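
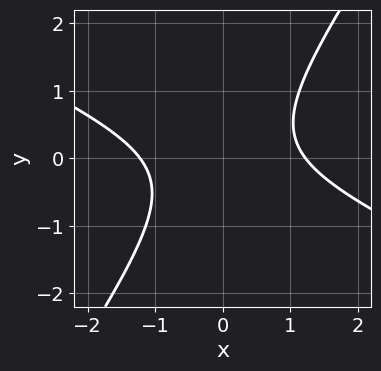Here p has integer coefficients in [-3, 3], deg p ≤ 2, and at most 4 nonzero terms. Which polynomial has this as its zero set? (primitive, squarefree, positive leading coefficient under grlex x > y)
2*x^2 + 3*x*y - 3*y^2 - 3

deg p = 2. A generic line meets the curve in up to 2 points.
Checking where it meets the axes: no y-intercept at any integer in the box.
These observations pin down the coefficients.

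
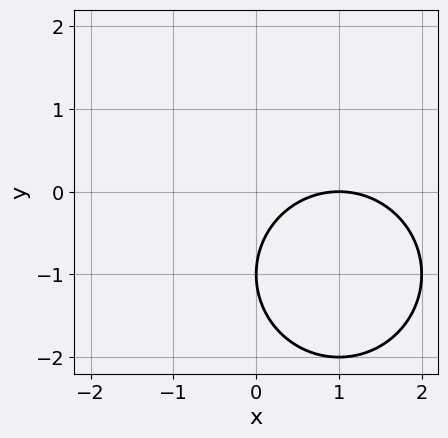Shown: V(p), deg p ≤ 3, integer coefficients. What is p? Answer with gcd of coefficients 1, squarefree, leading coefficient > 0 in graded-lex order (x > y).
x^2 + y^2 - 2*x + 2*y + 1

(a) deg p = 2.
(b) From the axis intercepts and sections: one x-axis crossing is at x = 1; one y-axis crossing is at y = -1.
(c) Matching integer coefficients to the picture gives p.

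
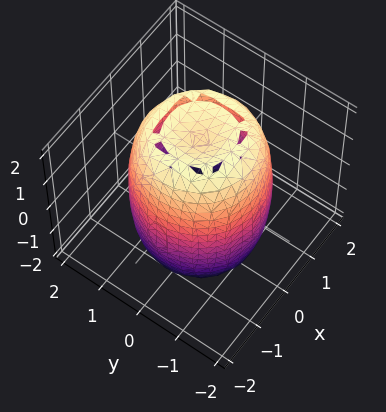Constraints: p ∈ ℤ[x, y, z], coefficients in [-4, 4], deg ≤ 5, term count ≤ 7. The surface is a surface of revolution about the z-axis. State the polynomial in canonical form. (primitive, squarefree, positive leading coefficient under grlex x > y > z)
2*x^4 + 4*x^2*y^2 + 2*y^4 - 3*x^2 - 3*y^2 + z^2 - 3

1. Degree: a generic line meets the surface in up to 4 points, so deg p = 4.
2. Symmetries: rotational symmetry about the z-axis ⇒ p depends on x, y only through x² + y².
3. From the visible intercepts: a circular section at z = 2 has radius between 0 and 1.
4. Matching integer coefficients to the picture gives p.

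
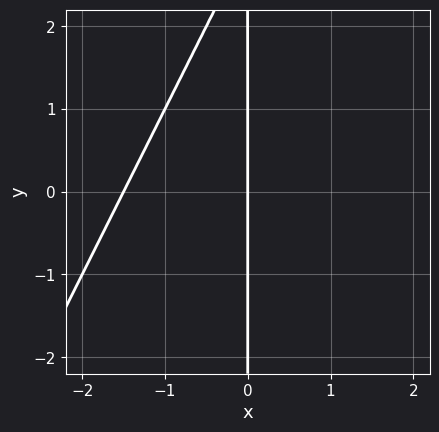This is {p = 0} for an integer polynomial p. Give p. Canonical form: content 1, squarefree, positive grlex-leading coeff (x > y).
2*x^2 - x*y + 3*x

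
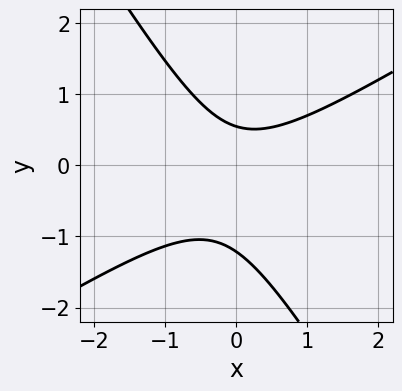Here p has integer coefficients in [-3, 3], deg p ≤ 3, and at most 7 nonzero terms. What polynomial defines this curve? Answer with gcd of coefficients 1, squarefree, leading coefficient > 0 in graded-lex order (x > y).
3*x^2 - 3*x*y - 3*y^2 - 2*y + 2

1. Degree: no degree-1 curve has this shape, so deg p = 2.
2. Observable constraints: no x-intercept at any integer in the box.
3. Assembling these constraints gives the stated polynomial.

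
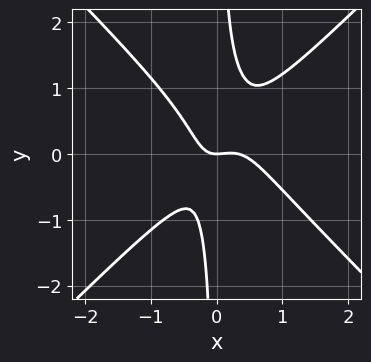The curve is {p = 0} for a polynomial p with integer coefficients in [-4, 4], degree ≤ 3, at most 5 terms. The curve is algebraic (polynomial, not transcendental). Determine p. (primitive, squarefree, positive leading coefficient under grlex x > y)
3*x^3 - 3*x*y^2 - x^2 + x*y + y

deg p = 3. The shape is more complex than any degree-2 curve.
From the visible intercepts: one y-axis crossing is at y = 0; it meets the x-axis at x = 0 (among the integer gridlines).
Together with the visible shape, these determine p as stated.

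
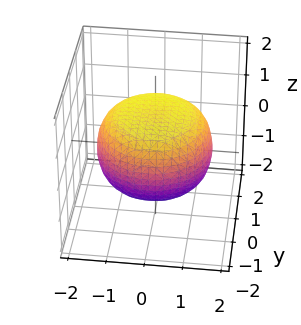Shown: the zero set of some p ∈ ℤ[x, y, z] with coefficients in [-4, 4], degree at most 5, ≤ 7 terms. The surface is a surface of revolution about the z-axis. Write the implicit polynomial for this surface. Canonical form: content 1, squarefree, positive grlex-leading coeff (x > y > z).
First, deg p = 4. The shape is more complex than any degree-3 surface.
Then, symmetry: every cross-section ⟂ z is a circle, so x, y appear only via x² + y².
Then, checking where it meets the axes: a circular section at z = 1 has radius exactly 1; among the integer gridlines, it crosses the z-axis at z ∈ {-1, 1}.
Finally, together with the visible shape, these determine p as stated.

x^4 + 2*x^2*y^2 + y^4 - x^2 - y^2 + 3*z^2 - 3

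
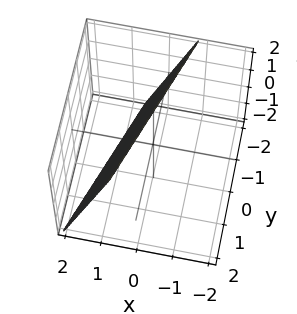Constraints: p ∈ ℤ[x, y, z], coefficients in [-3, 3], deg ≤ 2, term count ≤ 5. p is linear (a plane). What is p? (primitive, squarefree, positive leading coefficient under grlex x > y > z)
3*x - y + z - 2

1. deg p = 1. The surface is flat (a plane).
2. Against the integer gridlines: one z-axis crossing is at z = 2; it meets the y-axis at y = -2 (among the integer gridlines).
3. Matching integer coefficients to the picture gives p.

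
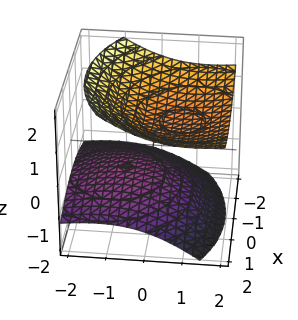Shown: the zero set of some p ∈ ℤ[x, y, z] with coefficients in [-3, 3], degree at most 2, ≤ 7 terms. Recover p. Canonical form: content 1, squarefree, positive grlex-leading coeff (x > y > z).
There are 2 components. Treating them together as one polynomial.
The degree is 2 — the shape is more complex than any degree-1 surface.
Checking where it meets the axes: it misses every integer gridline on the y-axis; it misses every integer gridline on the x-axis.
Matching integer coefficients to the picture gives p.

x^2 + y^2 - 2*y*z - 3*z^2 + 2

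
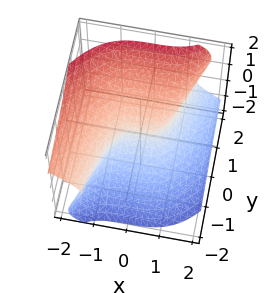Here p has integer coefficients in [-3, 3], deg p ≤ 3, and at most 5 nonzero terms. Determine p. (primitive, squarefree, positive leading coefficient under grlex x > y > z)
x^3 - 2*y*z^2 + 2*z^3 - y

1. Degree: a generic line meets the surface in up to 3 points, so deg p = 3.
2. From the visible intercepts: one x-axis crossing is at x = 0; it meets the y-axis at y = 0 (among the integer gridlines); it meets the z-axis at z = 0 (among the integer gridlines).
3. The integer polynomial consistent with all of this is the stated p.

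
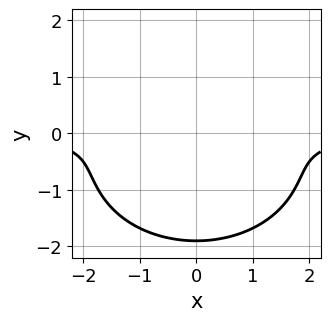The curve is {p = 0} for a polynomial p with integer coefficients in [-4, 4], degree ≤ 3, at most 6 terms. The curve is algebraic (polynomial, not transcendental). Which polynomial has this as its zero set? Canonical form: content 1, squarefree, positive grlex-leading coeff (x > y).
deg p = 3.
Symmetries: the x ↦ −x reflection is a symmetry, so x appears only in even powers.
Checking where it meets the axes: the curve avoids every integer x-axis point in the box.
Assembling these constraints gives the stated polynomial.

x^2*y + 2*y^3 + 3*y^2 - y + 1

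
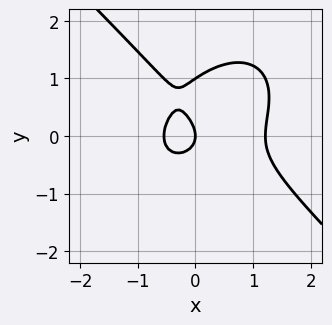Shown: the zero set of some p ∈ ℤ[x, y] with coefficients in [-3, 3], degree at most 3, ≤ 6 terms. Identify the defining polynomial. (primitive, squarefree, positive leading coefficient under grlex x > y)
3*x^3 + 3*y^3 - 2*x^2 - 3*y^2 - 2*x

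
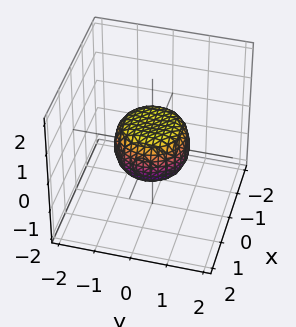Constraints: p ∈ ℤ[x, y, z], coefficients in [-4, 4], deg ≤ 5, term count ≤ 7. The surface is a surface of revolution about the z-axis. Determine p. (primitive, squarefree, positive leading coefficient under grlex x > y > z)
(a) deg p = 4. A generic line meets the surface in up to 4 points.
(b) By symmetry, the surface is invariant under rotation about z: p = q(x² + y², z).
(c) Checking where it meets the axes: the y-axis gridline crossings are at y ∈ {-1, 1}; a circular section at z = 0 has radius exactly 1; the x-axis gridline crossings are at x ∈ {-1, 1}.
(d) Solving for integer coefficients yields p as stated.

2*x^4 + 4*x^2*y^2 + 2*y^4 - x^2 - y^2 + 2*z^2 - 1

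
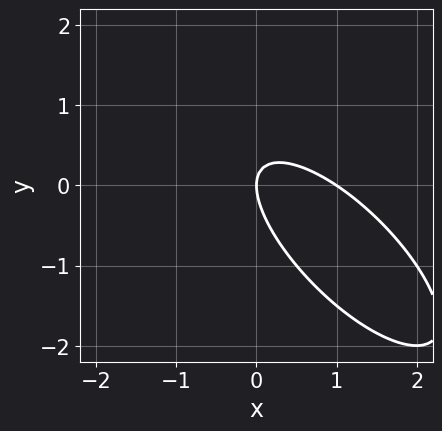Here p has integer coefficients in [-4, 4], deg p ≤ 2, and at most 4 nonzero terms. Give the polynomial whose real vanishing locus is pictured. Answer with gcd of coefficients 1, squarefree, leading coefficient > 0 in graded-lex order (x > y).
deg p = 2. A generic line meets the curve in up to 2 points.
Checking where it meets the axes: it meets the y-axis at y = 0 (among the integer gridlines); the x-axis gridline crossings are at x ∈ {0, 1}.
Together with the visible shape, these determine p as stated.

2*x^2 + 3*x*y + 2*y^2 - 2*x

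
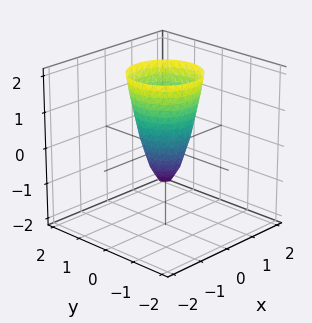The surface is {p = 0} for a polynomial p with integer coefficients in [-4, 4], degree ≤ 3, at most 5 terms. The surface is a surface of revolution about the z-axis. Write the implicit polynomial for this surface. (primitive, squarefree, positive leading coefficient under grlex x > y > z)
Degree: no degree-1 surface has this shape, so deg p = 2.
By symmetry, the z-axis is an axis of rotation, so x and y enter only as x² + y².
Reading off the gridlines: a circular section at z = 2 has radius exactly 1; one z-axis crossing is at z = -1.
Fitting integer coefficients to these (and the overall shape) gives p.

3*x^2 + 3*y^2 - z - 1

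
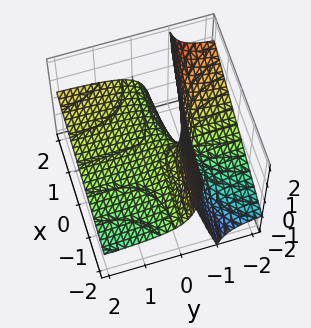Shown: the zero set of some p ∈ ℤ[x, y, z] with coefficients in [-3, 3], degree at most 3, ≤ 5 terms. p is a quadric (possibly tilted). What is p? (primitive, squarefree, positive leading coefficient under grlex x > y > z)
(a) deg p = 2. The shape is more complex than any degree-1 surface.
(b) Reading off the gridlines: one z-axis crossing is at z = 0; the visible x-axis segment lies entirely on the surface.
(c) Putting this together gives p. Check: (0, -1, 0) on the y-axis lies on the surface, and p(0, -1, 0) = 0. ✓

x*y - 3*y*z - 2*z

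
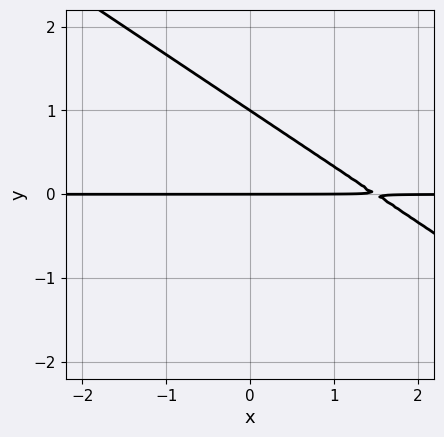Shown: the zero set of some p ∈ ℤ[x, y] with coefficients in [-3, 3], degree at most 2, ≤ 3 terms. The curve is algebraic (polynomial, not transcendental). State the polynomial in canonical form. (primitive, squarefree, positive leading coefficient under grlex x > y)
First, degree: no degree-1 curve has this shape, so deg p = 2.
Next, reading off the gridlines: among the integer gridlines, it crosses the y-axis at y ∈ {0, 1}; every point of the x-axis in the box is on the curve.
Finally, the integer polynomial consistent with all of this is the stated p.

2*x*y + 3*y^2 - 3*y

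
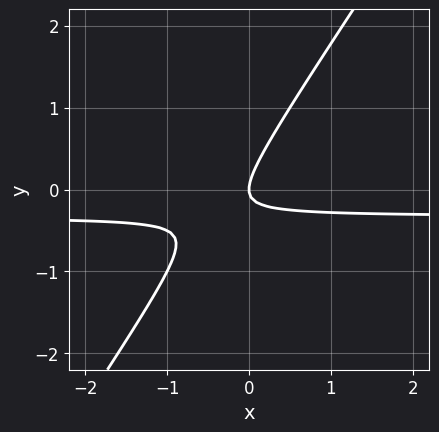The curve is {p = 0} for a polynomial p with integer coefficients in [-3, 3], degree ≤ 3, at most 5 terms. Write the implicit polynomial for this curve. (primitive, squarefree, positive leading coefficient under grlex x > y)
1. Degree: a generic line meets the curve in up to 2 points, so deg p = 2.
2. Observable constraints: it crosses the x-axis at the gridline x = 0; one y-axis crossing is at y = 0.
3. The integer polynomial consistent with all of this is the stated p.

3*x*y - 2*y^2 + x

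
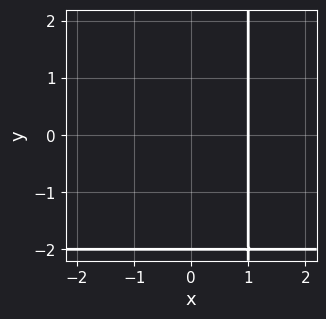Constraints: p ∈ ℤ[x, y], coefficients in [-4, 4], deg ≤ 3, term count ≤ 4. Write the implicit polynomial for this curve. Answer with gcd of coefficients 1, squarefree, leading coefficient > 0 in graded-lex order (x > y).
1. The degree is 2 — a generic line meets the curve in up to 2 points.
2. Against the integer gridlines: one y-axis crossing is at y = -2; it crosses the x-axis at the gridline x = 1.
3. Together with the visible shape, these determine p as stated.

x*y + 2*x - y - 2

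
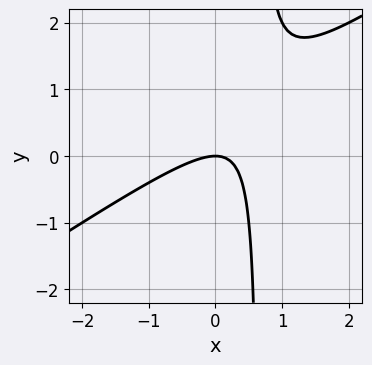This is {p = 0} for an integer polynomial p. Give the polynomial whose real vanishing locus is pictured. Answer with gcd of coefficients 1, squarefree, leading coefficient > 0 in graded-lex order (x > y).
First, the degree is 2 — the shape is more complex than any degree-1 curve.
Then, reading off the gridlines: it crosses the x-axis at the gridline x = 0; one y-axis crossing is at y = 0.
Finally, putting this together gives p.

2*x^2 - 3*x*y + 2*y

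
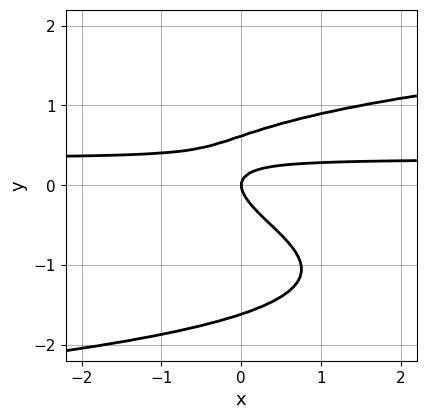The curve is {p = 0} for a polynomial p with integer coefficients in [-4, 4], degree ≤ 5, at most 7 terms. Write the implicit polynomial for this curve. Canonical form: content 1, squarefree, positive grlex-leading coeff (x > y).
3*y^4 + 3*y^3 - 3*x*y - 3*y^2 + x

Degree: no degree-3 curve has this shape, so deg p = 4.
Checking where it meets the axes: it meets the x-axis at x = 0 (among the integer gridlines); it meets the y-axis at y = 0 (among the integer gridlines).
Together with the visible shape, these determine p as stated.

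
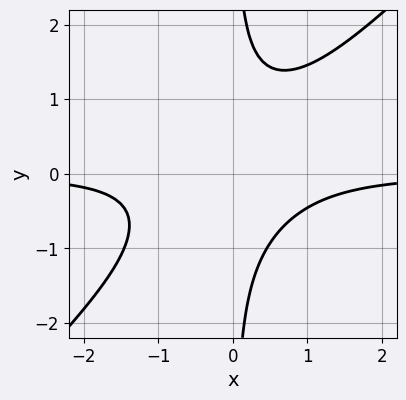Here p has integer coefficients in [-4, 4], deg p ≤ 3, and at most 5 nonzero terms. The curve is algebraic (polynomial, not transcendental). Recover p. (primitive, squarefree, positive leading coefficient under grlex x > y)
3*x^2*y - 3*x*y^2 + 2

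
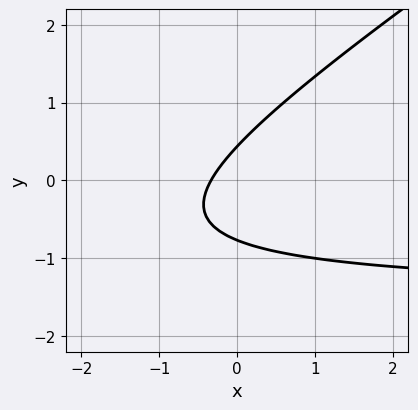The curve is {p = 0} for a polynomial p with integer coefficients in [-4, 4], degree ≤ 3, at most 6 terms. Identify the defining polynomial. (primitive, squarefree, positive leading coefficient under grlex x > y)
2*x*y - 3*y^2 + 3*x - y + 1

First, the degree is 2 — no degree-1 curve has this shape.
Finally, the integer polynomial consistent with all of this is the stated p.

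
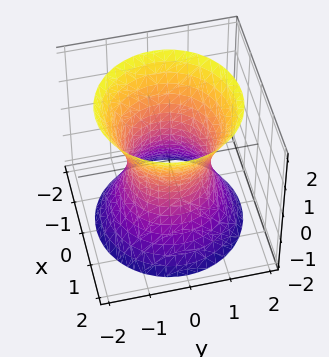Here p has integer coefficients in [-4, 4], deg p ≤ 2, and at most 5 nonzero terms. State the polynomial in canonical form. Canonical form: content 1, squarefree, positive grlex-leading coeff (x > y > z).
1. Degree: one connected sheet with a waist; a quadric, so deg p = 2.
2. Symmetries: the z ↦ −z reflection is a symmetry, so z appears only in even powers; the z-axis is an axis of rotation, so x and y enter only as x² + y².
3. From the visible intercepts: it misses every integer gridline on the z-axis; the y-axis gridline crossings are at y ∈ {-1, 1}; among the integer gridlines, it crosses the x-axis at x ∈ {-1, 1}; a circular section at z = 1 has radius between 1 and 2.
4. Together with the visible shape, these determine p as stated.

2*x^2 + 2*y^2 - z^2 - 2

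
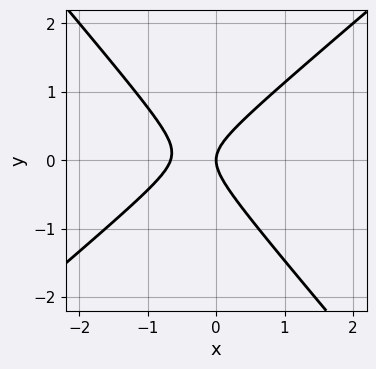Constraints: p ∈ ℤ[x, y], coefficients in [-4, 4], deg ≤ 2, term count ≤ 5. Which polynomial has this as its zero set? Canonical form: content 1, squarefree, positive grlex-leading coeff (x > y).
deg p = 2. A generic line meets the curve in up to 2 points.
Observable constraints: it meets the y-axis at y = 0 (among the integer gridlines); it crosses the x-axis at the gridline x = 0.
These observations pin down the coefficients.

3*x^2 - x*y - 3*y^2 + 2*x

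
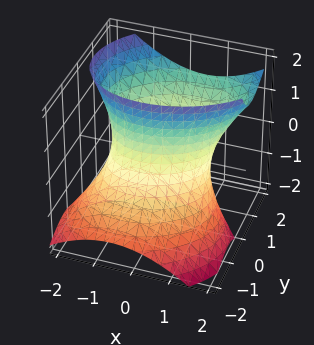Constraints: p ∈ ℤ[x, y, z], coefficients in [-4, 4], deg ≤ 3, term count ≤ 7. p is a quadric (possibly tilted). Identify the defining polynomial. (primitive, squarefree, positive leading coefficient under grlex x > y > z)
2*x^2 - x*y + 3*y^2 - 3*y*z - z^2 - 3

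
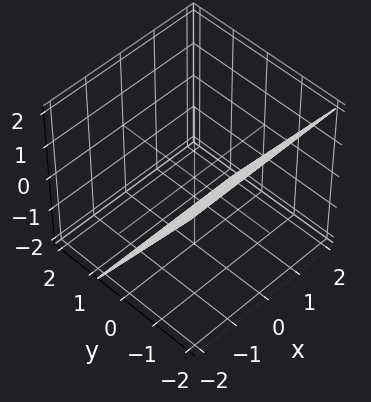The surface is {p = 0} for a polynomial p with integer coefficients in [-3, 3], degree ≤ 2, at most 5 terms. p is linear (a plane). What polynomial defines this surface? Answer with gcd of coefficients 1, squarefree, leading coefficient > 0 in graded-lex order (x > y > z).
(a) deg p = 1.
(b) Checking where it meets the axes: it meets the z-axis at z = -1 (among the integer gridlines); the surface avoids every integer x-axis point in the box.
(c) Together with the visible shape, these determine p as stated.

3*y + 2*z + 2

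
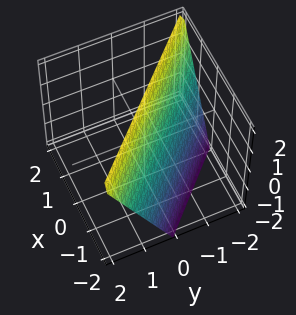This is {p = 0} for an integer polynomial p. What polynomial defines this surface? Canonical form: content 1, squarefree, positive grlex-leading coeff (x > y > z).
First, deg p = 1.
Next, observable constraints: one x-axis crossing is at x = -1; it crosses the y-axis at the gridline y = -1; it crosses the z-axis at the gridline z = 2.
Finally, assembling these constraints gives the stated polynomial.

2*x + 2*y - z + 2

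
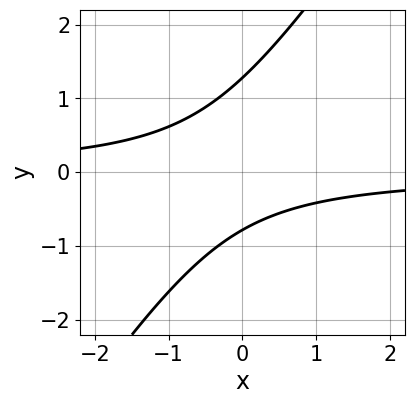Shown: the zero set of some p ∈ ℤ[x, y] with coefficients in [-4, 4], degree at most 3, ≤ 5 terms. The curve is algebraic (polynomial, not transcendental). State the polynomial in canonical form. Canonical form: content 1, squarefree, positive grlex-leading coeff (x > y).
deg p = 2. The shape is more complex than any degree-1 curve.
Observable constraints: no x-intercept at any integer in the box.
The integer polynomial consistent with all of this is the stated p.

3*x*y - 2*y^2 + y + 2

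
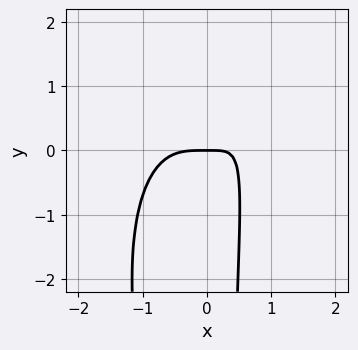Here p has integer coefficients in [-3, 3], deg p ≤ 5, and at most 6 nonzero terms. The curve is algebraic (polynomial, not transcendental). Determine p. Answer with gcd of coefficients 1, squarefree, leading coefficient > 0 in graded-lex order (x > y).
First, deg p = 4. The shape is more complex than any degree-3 curve.
Next, reading off the gridlines: it crosses the x-axis at the gridline x = 0; one y-axis crossing is at y = 0.
Finally, together with the visible shape, these determine p as stated.

3*x^4 + x^2*y^2 - 3*x*y + 2*y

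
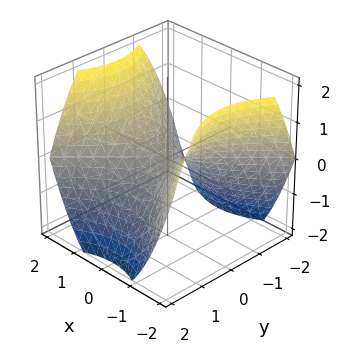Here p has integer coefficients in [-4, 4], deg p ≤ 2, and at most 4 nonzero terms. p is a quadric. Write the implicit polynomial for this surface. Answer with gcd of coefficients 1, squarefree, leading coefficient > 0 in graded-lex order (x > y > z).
2*x^2 - 2*y^2 - 3*z

1. The degree is 2 — a hyperbolic paraboloid; a quadric.
2. Symmetries: mirror symmetry x ↦ −x ⇒ only even powers of x; it's symmetric under y → −y, forcing even powers of y.
3. Against the integer gridlines: it meets the x-axis at x = 0 (among the integer gridlines); it crosses the y-axis at the gridline y = 0; it crosses the z-axis at the gridline z = 0.
4. Together with the visible shape, these determine p as stated.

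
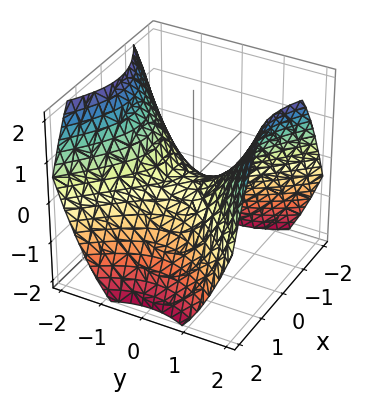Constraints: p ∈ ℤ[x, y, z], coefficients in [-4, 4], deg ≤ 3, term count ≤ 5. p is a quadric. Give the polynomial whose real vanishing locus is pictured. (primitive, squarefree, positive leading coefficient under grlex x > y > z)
1. Degree: a hyperbolic paraboloid; a quadric, so deg p = 2.
2. Symmetries: mirror symmetry x ↦ −x ⇒ only even powers of x; the y ↦ −y reflection is a symmetry, so y appears only in even powers.
3. From the visible intercepts: it crosses the x-axis at the gridline x = 0; one y-axis crossing is at y = 0.
4. Fitting integer coefficients to these (and the overall shape) gives p.

2*x^2 - 2*y^2 + 3*z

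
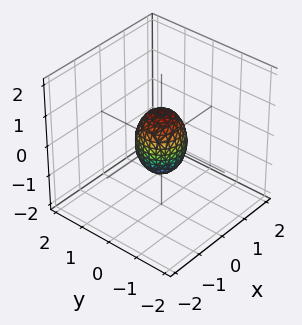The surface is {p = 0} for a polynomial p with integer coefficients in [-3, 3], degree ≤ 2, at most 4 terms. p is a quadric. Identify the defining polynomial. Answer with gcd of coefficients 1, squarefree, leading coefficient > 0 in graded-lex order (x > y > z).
1. deg p = 2. A closed, bounded, convex surface; a quadric.
2. By symmetry, the surface is invariant under rotation about z: p = q(x² + y², z); the z ↦ −z reflection is a symmetry, so z appears only in even powers.
3. Reading off the gridlines: a circular section at z = 0 has radius between 0 and 1; among the integer gridlines, it crosses the z-axis at z ∈ {-1, 1}.
4. Together with the visible shape, these determine p as stated.

2*x^2 + 2*y^2 + z^2 - 1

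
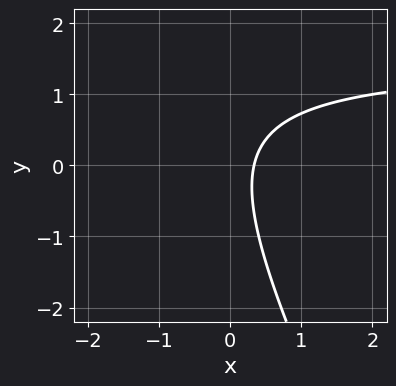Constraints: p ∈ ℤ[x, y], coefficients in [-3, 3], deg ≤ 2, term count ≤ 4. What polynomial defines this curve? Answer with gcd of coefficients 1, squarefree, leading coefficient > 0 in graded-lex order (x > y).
2*x*y + y^2 - 3*x + 1

First, deg p = 2. No degree-1 curve has this shape.
Next, from the visible intercepts: it misses every integer gridline on the y-axis.
Finally, together with the visible shape, these determine p as stated.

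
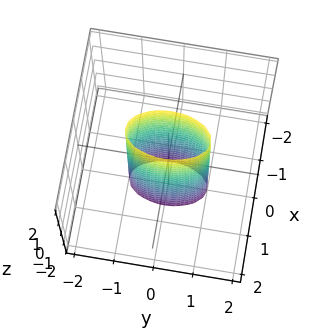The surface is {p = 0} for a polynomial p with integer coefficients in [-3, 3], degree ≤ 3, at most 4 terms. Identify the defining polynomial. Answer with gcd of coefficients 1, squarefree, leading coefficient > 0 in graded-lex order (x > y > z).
Degree: constant cross-section along one axis; a quadric, so deg p = 2.
Symmetries: the y ↦ −y reflection is a symmetry, so y appears only in even powers; it's symmetric under x → −x, forcing even powers of x; the z ↦ −z reflection is a symmetry, so z appears only in even powers.
Checking where it meets the axes: the y-axis gridline crossings are at y ∈ {-1, 1}; no z-intercept at any integer in the box.
Solving for integer coefficients yields p as stated.

3*x^2 + y^2 - 1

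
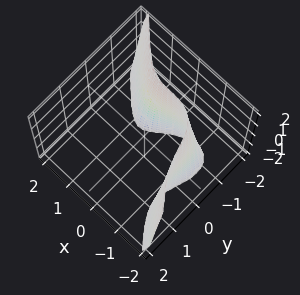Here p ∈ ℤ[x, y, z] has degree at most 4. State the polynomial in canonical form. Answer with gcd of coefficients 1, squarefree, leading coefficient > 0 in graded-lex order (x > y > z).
deg p = 3. No degree-2 surface has this shape.
Against the integer gridlines: no z-intercept at any integer in the box; one y-axis crossing is at y = -1.
Fitting integer coefficients to these (and the overall shape) gives p.

2*x^3 - x*y*z + 2*y^3 - 2*x + 2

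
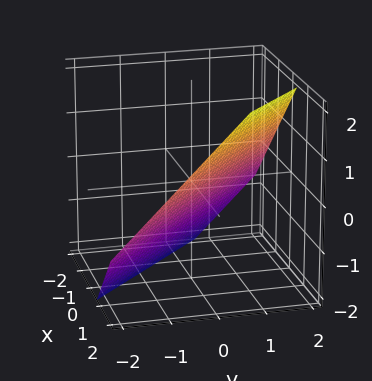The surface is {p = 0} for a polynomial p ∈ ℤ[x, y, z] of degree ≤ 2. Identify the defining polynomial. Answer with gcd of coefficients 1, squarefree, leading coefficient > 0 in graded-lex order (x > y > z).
3*x + 3*y - 3*z - 2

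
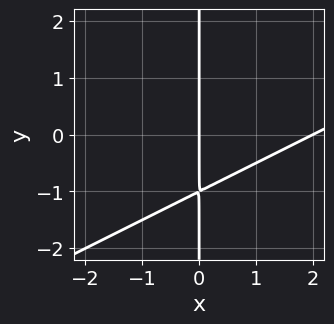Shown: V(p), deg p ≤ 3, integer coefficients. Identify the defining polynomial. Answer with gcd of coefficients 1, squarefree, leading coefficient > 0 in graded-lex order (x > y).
1. deg p = 2. A generic line meets the curve in up to 2 points.
2. Against the integer gridlines: the x-axis gridline crossings are at x ∈ {0, 2}; the visible y-axis segment lies entirely on the curve.
3. Putting this together gives p.

x^2 - 2*x*y - 2*x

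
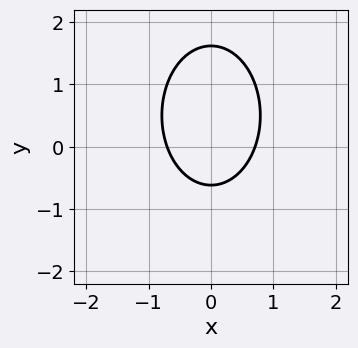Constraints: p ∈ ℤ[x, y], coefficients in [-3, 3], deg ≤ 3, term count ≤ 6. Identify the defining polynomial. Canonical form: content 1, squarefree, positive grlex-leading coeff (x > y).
2*x^2 + y^2 - y - 1

1. deg p = 2.
2. Symmetries: mirror symmetry x ↦ −x ⇒ only even powers of x.
3. Together with the visible shape, these determine p as stated.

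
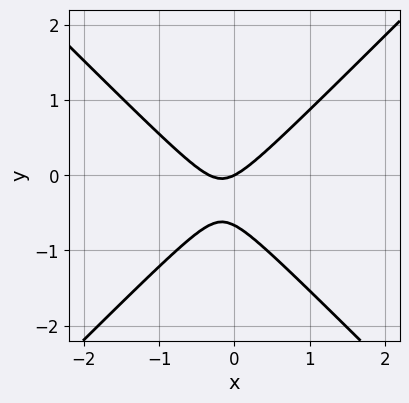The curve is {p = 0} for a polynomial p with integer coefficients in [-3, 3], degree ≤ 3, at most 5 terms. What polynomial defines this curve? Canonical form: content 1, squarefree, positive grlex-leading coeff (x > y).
(a) deg p = 2.
(b) Checking where it meets the axes: one x-axis crossing is at x = 0; it crosses the y-axis at the gridline y = 0.
(c) The integer polynomial consistent with all of this is the stated p.

3*x^2 - 3*y^2 + x - 2*y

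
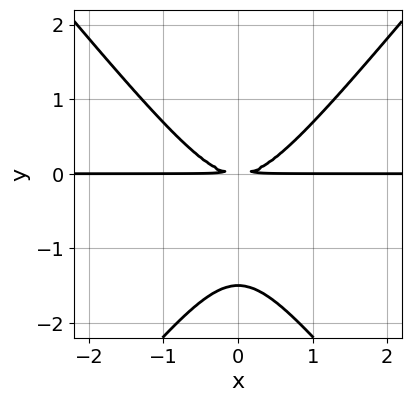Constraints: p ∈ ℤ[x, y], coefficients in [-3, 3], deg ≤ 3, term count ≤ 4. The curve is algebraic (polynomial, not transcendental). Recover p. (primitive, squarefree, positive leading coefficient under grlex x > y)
3*x^2*y - 2*y^3 - 3*y^2

1. The degree is 3 — no degree-2 curve has this shape.
2. Symmetries: mirror symmetry x ↦ −x ⇒ only even powers of x.
3. Observable constraints: every point of the x-axis in the box is on the curve.
4. Together with the visible shape, these determine p as stated.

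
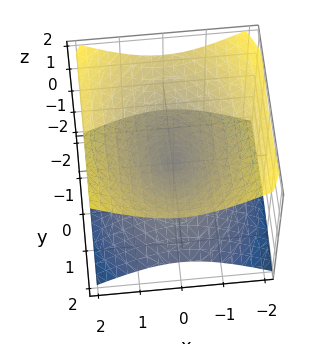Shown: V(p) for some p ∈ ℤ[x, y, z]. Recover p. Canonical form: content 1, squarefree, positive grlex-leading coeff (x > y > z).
1. Degree: two nappes meeting at a single point; a quadric, so deg p = 2.
2. Symmetries: mirror symmetry x ↦ −x ⇒ only even powers of x; mirror symmetry y ↦ −y ⇒ only even powers of y; the z ↦ −z reflection is a symmetry, so z appears only in even powers.
3. Against the integer gridlines: one z-axis crossing is at z = 0; it meets the x-axis at x = 0 (among the integer gridlines); it crosses the y-axis at the gridline y = 0.
4. Together with the visible shape, these determine p as stated.

2*x^2 + y^2 - 3*z^2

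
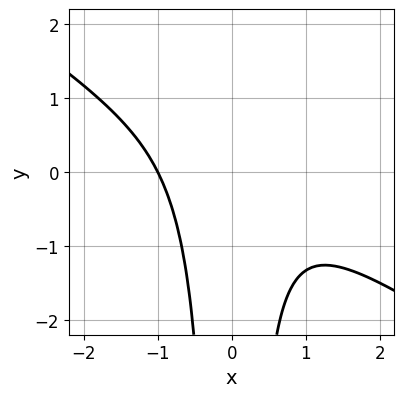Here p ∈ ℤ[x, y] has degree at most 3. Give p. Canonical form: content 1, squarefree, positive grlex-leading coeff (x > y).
1. Degree: a generic line meets the curve in up to 3 points, so deg p = 3.
2. From the visible intercepts: it meets the x-axis at x = -1 (among the integer gridlines); the curve avoids every integer y-axis point in the box.
3. Matching integer coefficients to the picture gives p.

2*x^3 + 3*x^2*y + 2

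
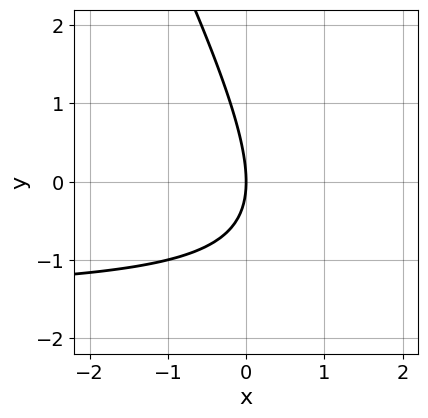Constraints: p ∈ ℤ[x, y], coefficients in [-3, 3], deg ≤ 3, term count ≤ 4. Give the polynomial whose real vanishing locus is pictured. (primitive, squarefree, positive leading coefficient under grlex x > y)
2*x*y + y^2 + 3*x

1. Degree: a generic line meets the curve in up to 2 points, so deg p = 2.
2. Checking where it meets the axes: it crosses the x-axis at the gridline x = 0; it crosses the y-axis at the gridline y = 0.
3. Matching integer coefficients to the picture gives p.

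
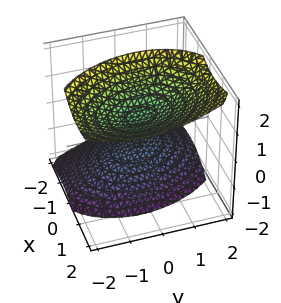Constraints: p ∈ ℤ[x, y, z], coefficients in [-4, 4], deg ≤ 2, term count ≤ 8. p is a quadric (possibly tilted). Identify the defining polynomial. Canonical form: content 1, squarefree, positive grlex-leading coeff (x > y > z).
(a) The picture has 2 separate pieces.
(b) deg p = 2.
(c) From the axis intercepts and sections: the surface avoids every integer x-axis point in the box; the z-axis gridline crossings are at z ∈ {-1, 1}; no y-intercept at any integer in the box.
(d) Assembling these constraints gives the stated polynomial.

3*x^2 + x*y - 3*x*z + 2*y^2 - 3*z^2 + 3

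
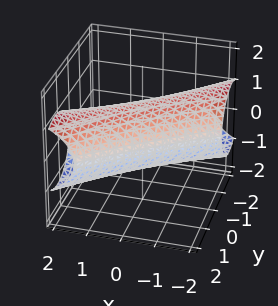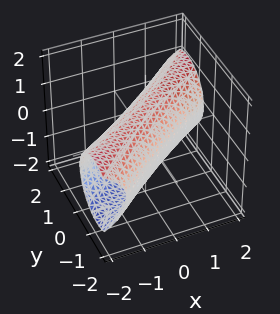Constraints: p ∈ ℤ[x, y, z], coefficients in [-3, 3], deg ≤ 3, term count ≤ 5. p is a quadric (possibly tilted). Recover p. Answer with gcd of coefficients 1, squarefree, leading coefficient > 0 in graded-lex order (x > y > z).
x^2 - 3*x*y + 2*y^2 + 2*z^2 - 2

First, the degree is 2 — the shape is more complex than any degree-1 surface.
Next, against the integer gridlines: among the integer gridlines, it crosses the z-axis at z ∈ {-1, 1}; among the integer gridlines, it crosses the y-axis at y ∈ {-1, 1}.
Finally, fitting integer coefficients to these (and the overall shape) gives p.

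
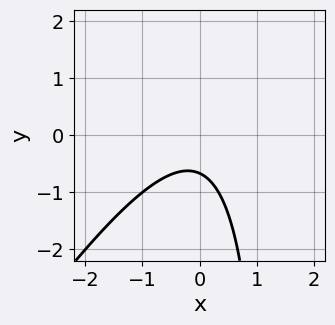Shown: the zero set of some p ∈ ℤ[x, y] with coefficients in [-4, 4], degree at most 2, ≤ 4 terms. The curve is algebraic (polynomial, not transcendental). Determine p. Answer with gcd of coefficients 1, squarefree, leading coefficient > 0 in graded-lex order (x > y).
3*x^2 - 2*x*y + 3*y + 2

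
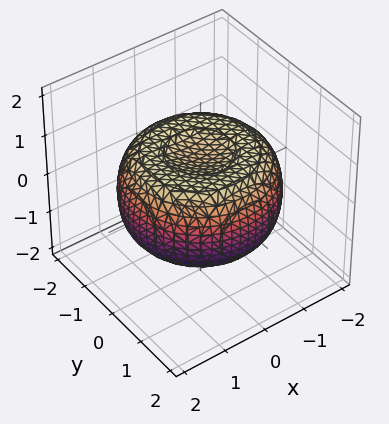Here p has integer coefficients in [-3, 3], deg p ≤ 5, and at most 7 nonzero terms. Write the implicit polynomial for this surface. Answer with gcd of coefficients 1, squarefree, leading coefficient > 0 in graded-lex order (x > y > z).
x^4 + 2*x^2*y^2 + y^4 - 2*x^2 - 2*y^2 + 3*z^2 - 2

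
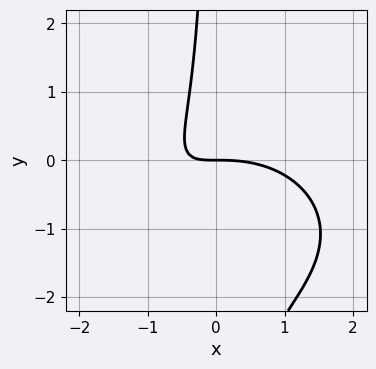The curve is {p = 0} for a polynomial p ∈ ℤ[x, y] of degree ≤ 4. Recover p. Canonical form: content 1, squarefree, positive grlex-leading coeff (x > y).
x^3 + 2*x*y^2 + 3*x*y + 2*y

1. deg p = 3. A generic line meets the curve in up to 3 points.
2. Reading off the gridlines: it meets the y-axis at y = 0 (among the integer gridlines); it meets the x-axis at x = 0 (among the integer gridlines).
3. The integer polynomial consistent with all of this is the stated p.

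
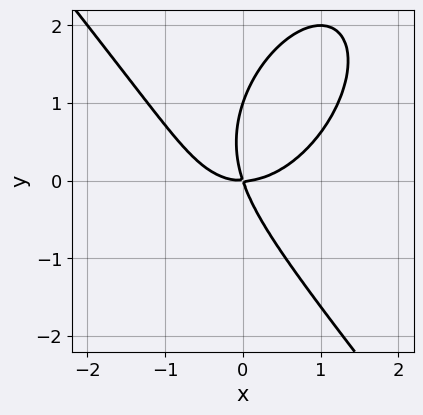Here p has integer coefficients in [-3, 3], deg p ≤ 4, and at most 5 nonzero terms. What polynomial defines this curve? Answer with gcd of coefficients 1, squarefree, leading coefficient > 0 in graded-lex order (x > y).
2*x^3 + y^3 - 3*x*y - y^2

Degree: a generic line meets the curve in up to 3 points, so deg p = 3.
Checking where it meets the axes: among the integer gridlines, it crosses the y-axis at y ∈ {0, 1}; one x-axis crossing is at x = 0.
Putting this together gives p.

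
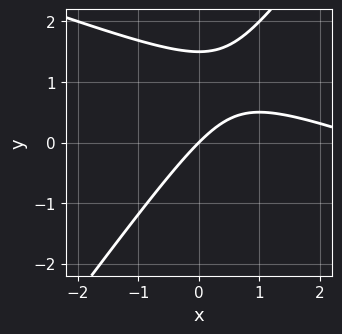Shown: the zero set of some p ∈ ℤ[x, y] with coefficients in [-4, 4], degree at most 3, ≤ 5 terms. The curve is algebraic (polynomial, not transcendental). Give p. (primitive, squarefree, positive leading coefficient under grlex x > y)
1. Degree: the shape is more complex than any degree-1 curve, so deg p = 2.
2. Checking where it meets the axes: it meets the x-axis at x = 0 (among the integer gridlines); one y-axis crossing is at y = 0.
3. Solving for integer coefficients yields p as stated.

x^2 + 2*x*y - 2*y^2 - 3*x + 3*y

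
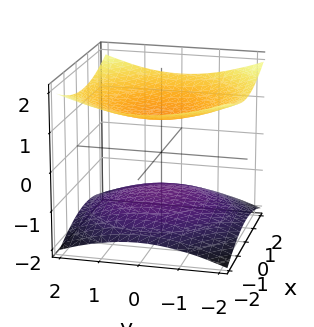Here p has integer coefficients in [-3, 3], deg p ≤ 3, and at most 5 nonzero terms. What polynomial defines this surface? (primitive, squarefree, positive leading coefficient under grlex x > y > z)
x^2 + y^2 - 3*z^2 + 3

I count 2 distinct pieces.
Degree: two sheets facing apart; a quadric, so deg p = 2.
Symmetries: mirror symmetry z ↦ −z ⇒ only even powers of z; rotational symmetry about the z-axis ⇒ p depends on x, y only through x² + y².
From the axis intercepts and sections: it misses every integer gridline on the x-axis; the z-axis gridline crossings are at z ∈ {-1, 1}; the surface avoids every integer y-axis point in the box.
Assembling these constraints gives the stated polynomial.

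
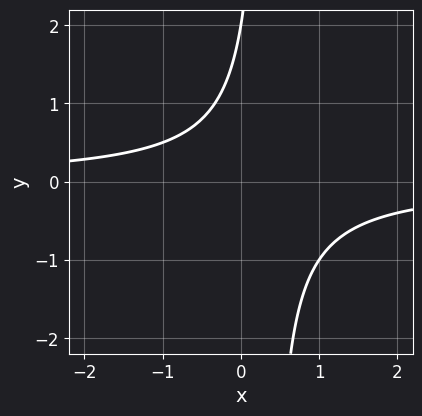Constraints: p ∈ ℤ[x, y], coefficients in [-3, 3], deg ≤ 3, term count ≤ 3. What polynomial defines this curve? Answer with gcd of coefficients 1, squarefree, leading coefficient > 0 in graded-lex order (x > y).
First, degree: a generic line meets the curve in up to 2 points, so deg p = 2.
Then, checking where it meets the axes: one y-axis crossing is at y = 2; it misses every integer gridline on the x-axis.
Finally, the integer polynomial consistent with all of this is the stated p.

3*x*y - y + 2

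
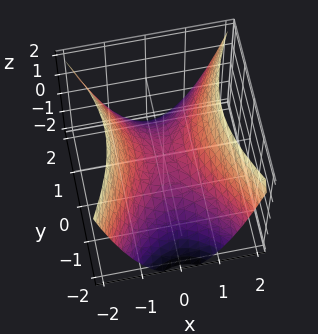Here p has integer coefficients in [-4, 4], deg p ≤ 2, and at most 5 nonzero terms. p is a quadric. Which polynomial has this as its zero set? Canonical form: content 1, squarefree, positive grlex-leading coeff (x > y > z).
(a) Degree: a hyperbolic paraboloid; a quadric, so deg p = 2.
(b) Symmetries: mirror symmetry x ↦ −x ⇒ only even powers of x; mirror symmetry y ↦ −y ⇒ only even powers of y.
(c) Against the integer gridlines: it meets the z-axis at z = 0 (among the integer gridlines); it crosses the y-axis at the gridline y = 0; one x-axis crossing is at x = 0.
(d) Matching integer coefficients to the picture gives p.

2*x^2 - y^2 - 2*z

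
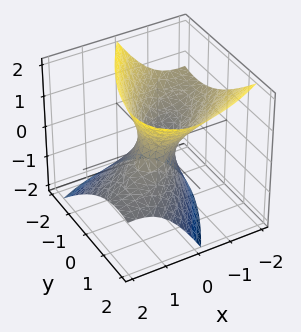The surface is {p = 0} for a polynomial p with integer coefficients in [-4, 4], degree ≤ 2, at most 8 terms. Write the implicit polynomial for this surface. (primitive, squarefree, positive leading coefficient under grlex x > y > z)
2*x^2 - 3*x*y + 3*x*z + 2*y^2 - 2*z^2 - 1

(a) The degree is 2 — no degree-1 surface has this shape.
(b) Checking where it meets the axes: no z-intercept at any integer in the box.
(c) Assembling these constraints gives the stated polynomial.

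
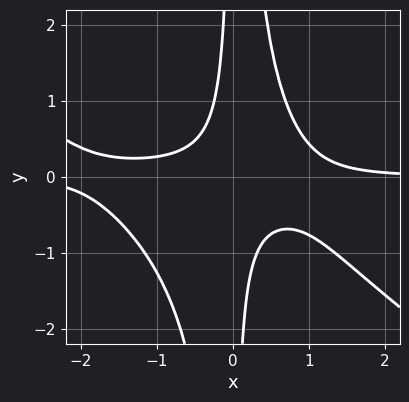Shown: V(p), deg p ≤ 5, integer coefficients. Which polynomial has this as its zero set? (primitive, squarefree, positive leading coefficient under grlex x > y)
(a) deg p = 4. No degree-3 curve has this shape.
(b) Reading off the gridlines: the curve avoids every integer x-axis point in the box; no y-intercept at any integer in the box.
(c) Matching integer coefficients to the picture gives p.

2*x^3*y + 3*x^2*y^2 + 2*x^2*y - 3*x*y - 1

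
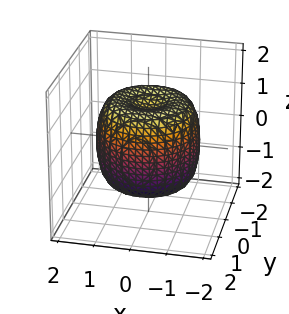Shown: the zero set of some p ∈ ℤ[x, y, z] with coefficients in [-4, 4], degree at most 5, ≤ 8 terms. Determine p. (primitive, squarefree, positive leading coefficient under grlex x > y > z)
Degree: no degree-3 surface has this shape, so deg p = 4.
By symmetry, the surface is invariant under rotation about z: p = q(x² + y², z).
Against the integer gridlines: the z-axis gridline crossings are at z ∈ {-1, 1}; a circular section at z = -1 has radius between 1 and 2.
Assembling these constraints gives the stated polynomial.

2*x^4 + 4*x^2*y^2 + 2*y^4 - 3*x^2 - 3*y^2 + 2*z^2 - 2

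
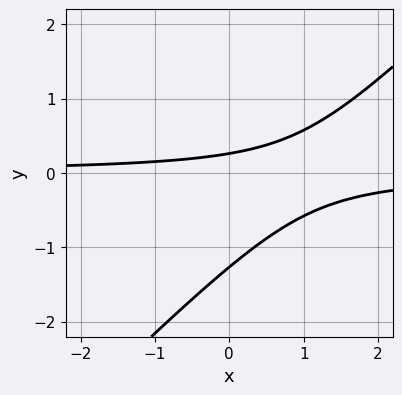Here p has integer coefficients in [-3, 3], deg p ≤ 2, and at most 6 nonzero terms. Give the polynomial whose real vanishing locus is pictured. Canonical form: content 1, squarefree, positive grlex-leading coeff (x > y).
First, deg p = 2.
Then, against the integer gridlines: no x-intercept at any integer in the box.
Finally, assembling these constraints gives the stated polynomial.

3*x*y - 3*y^2 - 3*y + 1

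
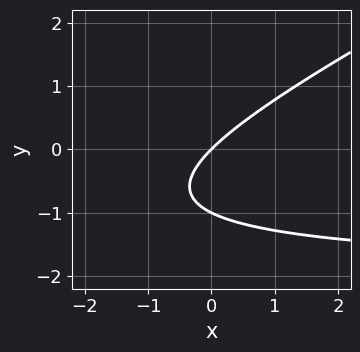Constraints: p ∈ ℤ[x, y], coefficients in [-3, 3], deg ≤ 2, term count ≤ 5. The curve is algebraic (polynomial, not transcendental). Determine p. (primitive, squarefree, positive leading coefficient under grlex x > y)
x*y - 2*y^2 + 2*x - 2*y

Degree: no degree-1 curve has this shape, so deg p = 2.
Against the integer gridlines: the y-axis gridline crossings are at y ∈ {-1, 0}; one x-axis crossing is at x = 0.
Matching integer coefficients to the picture gives p.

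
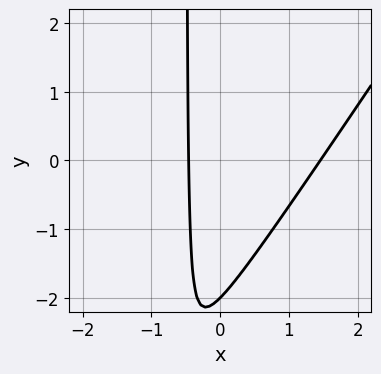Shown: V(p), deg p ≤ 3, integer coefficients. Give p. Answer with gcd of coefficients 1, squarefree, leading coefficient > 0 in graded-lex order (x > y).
Degree: the shape is more complex than any degree-1 curve, so deg p = 2.
Against the integer gridlines: it crosses the y-axis at the gridline y = -2.
These observations pin down the coefficients.

3*x^2 - 2*x*y - 3*x - y - 2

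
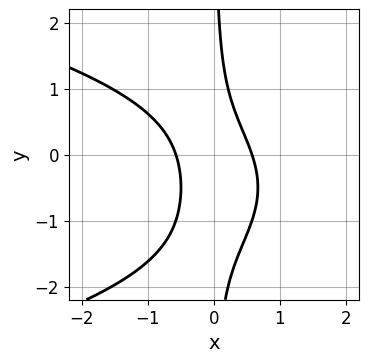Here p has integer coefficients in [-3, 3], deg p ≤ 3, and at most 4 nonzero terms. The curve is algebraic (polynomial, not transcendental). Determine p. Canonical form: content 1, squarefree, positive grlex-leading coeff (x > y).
2*x*y^2 + 3*x^2 + 2*x*y - 1

First, the degree is 3 — a generic line meets the curve in up to 3 points.
Then, observable constraints: it misses every integer gridline on the y-axis.
Finally, solving for integer coefficients yields p as stated.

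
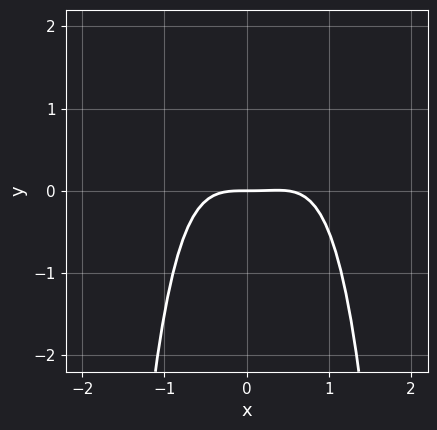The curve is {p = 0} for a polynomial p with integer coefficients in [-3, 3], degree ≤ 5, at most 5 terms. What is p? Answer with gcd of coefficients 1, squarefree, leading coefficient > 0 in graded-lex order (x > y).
(a) deg p = 4.
(b) From the visible intercepts: it crosses the x-axis at the gridline x = 0; one y-axis crossing is at y = 0.
(c) These observations pin down the coefficients.

2*x^4 - x^3 + 2*y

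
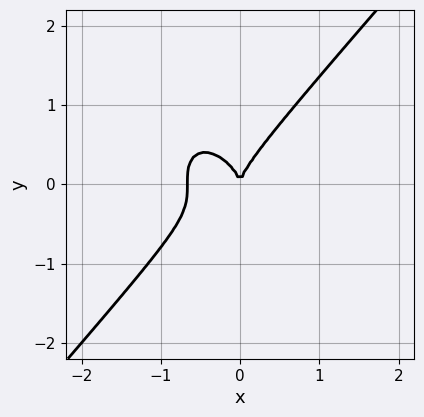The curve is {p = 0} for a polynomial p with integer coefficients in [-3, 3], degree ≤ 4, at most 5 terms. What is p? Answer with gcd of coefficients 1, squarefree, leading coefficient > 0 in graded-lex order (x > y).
3*x^3 - 2*y^3 + 2*x^2

(a) Degree: no degree-2 curve has this shape, so deg p = 3.
(b) Against the integer gridlines: one x-axis crossing is at x = 0; it crosses the y-axis at the gridline y = 0.
(c) Together with the visible shape, these determine p as stated.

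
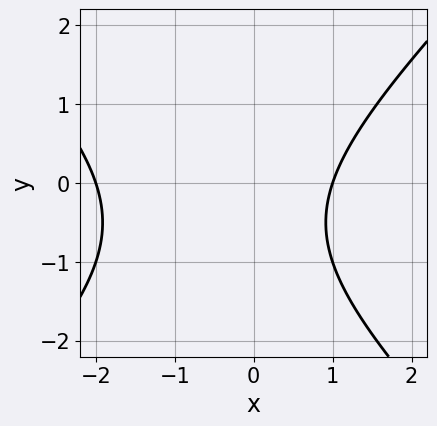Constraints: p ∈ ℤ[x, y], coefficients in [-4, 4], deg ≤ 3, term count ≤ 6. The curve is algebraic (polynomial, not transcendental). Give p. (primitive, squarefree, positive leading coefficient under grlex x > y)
(a) Degree: the shape is more complex than any degree-1 curve, so deg p = 2.
(b) Reading off the gridlines: the curve avoids every integer y-axis point in the box; the x-axis gridline crossings are at x ∈ {-2, 1}.
(c) The integer polynomial consistent with all of this is the stated p.

x^2 - y^2 + x - y - 2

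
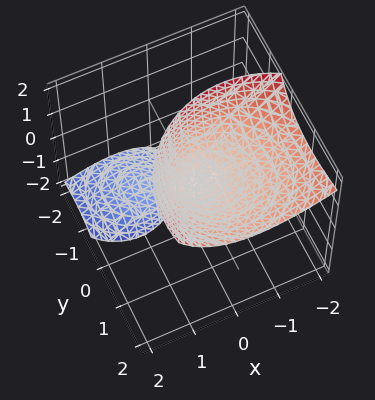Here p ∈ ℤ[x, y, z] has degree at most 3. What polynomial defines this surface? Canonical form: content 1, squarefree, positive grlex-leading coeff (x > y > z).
1. The picture has 2 separate pieces. Treating them together as one polynomial.
2. deg p = 2. The shape is more complex than any degree-1 surface.
3. From the axis intercepts and sections: one x-axis crossing is at x = 0; one z-axis crossing is at z = 0; it meets the y-axis at y = 0 (among the integer gridlines).
4. Together with the visible shape, these determine p as stated.

2*x^2 + 2*x*z + 2*y^2 - 3*y*z - 2*z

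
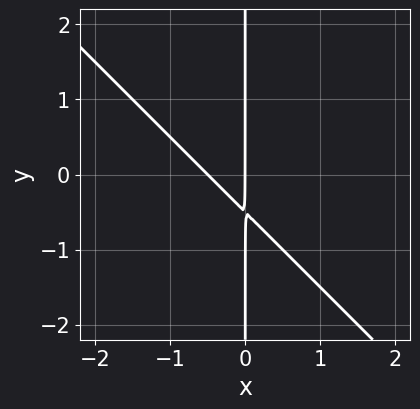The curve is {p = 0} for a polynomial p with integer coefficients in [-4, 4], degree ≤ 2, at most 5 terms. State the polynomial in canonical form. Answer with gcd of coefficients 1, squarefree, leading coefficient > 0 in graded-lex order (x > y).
2*x^2 + 2*x*y + x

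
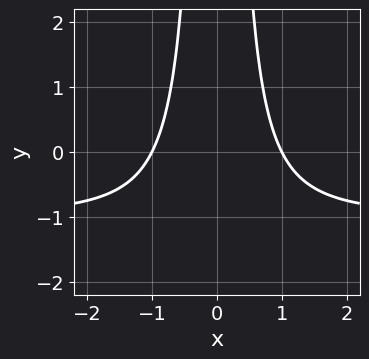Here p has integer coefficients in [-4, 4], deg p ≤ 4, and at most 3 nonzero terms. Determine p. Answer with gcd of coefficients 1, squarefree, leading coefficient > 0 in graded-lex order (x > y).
First, the degree is 3 — a generic line meets the curve in up to 3 points.
Next, symmetries: it's symmetric under x → −x, forcing even powers of x.
Then, against the integer gridlines: the x-axis gridline crossings are at x ∈ {-1, 1}; it misses every integer gridline on the y-axis.
Finally, together with the visible shape, these determine p as stated.

x^2*y + x^2 - 1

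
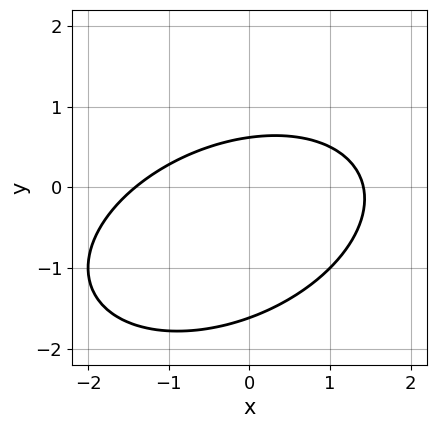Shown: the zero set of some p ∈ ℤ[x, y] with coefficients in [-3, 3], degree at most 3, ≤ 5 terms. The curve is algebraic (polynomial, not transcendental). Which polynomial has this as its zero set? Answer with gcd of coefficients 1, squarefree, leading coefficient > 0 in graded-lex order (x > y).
x^2 - x*y + 2*y^2 + 2*y - 2

(a) deg p = 2. No degree-1 curve has this shape.
(b) Matching integer coefficients to the picture gives p.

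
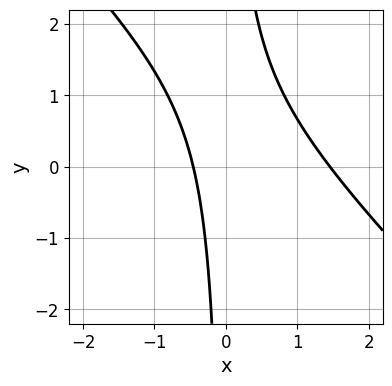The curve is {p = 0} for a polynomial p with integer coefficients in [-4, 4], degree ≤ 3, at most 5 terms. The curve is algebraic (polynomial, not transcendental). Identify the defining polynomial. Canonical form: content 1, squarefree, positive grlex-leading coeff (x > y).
3*x^2 + 3*x*y - 3*x - 2

deg p = 2. A generic line meets the curve in up to 2 points.
Checking where it meets the axes: no y-intercept at any integer in the box.
Fitting integer coefficients to these (and the overall shape) gives p.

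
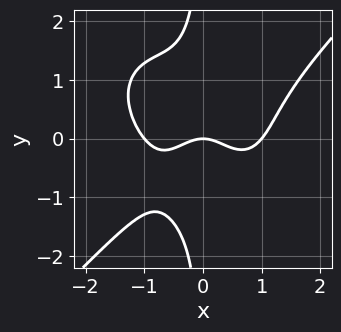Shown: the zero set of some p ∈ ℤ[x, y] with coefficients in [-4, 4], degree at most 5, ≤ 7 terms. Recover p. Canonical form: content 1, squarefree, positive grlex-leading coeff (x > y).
3*x^4 - 3*x*y^3 - 2*x^2*y - 3*x^2 - 3*y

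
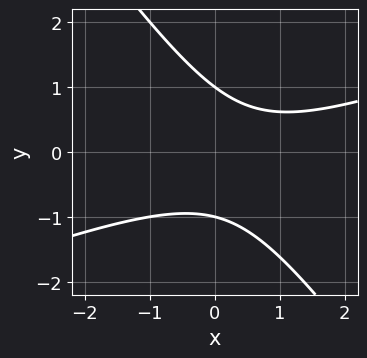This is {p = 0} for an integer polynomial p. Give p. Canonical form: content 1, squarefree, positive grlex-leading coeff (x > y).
x^2 - 2*x*y - 2*y^2 - x + 2

Degree: no degree-1 curve has this shape, so deg p = 2.
From the visible intercepts: no x-intercept at any integer in the box; among the integer gridlines, it crosses the y-axis at y ∈ {-1, 1}.
Putting this together gives p.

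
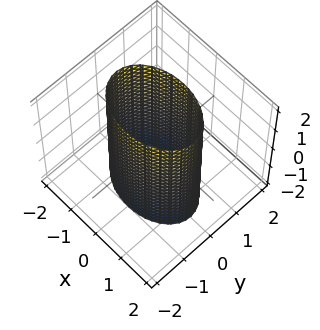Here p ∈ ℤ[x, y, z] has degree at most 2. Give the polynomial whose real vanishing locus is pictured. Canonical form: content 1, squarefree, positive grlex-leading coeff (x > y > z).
(a) Degree: constant cross-section along one axis; a quadric, so deg p = 2.
(b) Symmetries: it's symmetric under y → −y, forcing even powers of y; mirror symmetry x ↦ −x ⇒ only even powers of x; mirror symmetry z ↦ −z ⇒ only even powers of z.
(c) From the axis intercepts and sections: no z-intercept at any integer in the box; the y-axis gridline crossings are at y ∈ {-1, 1}.
(d) Matching integer coefficients to the picture gives p.

x^2 + 2*y^2 - 2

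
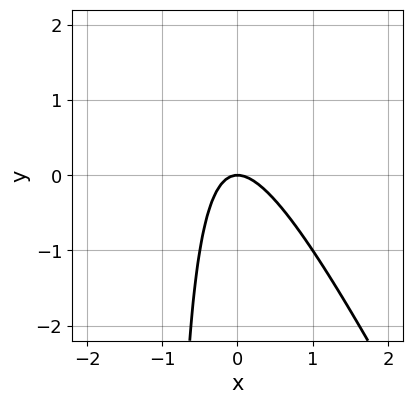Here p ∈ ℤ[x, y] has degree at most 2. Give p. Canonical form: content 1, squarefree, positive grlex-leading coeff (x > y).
1. deg p = 2. A generic line meets the curve in up to 2 points.
2. From the axis intercepts and sections: one x-axis crossing is at x = 0; it crosses the y-axis at the gridline y = 0.
3. Matching integer coefficients to the picture gives p.

2*x^2 + x*y + y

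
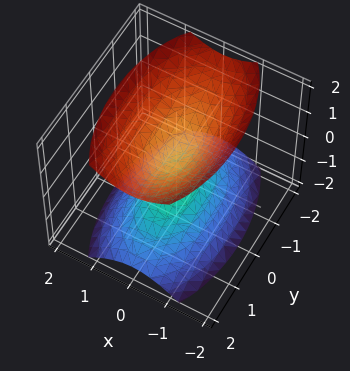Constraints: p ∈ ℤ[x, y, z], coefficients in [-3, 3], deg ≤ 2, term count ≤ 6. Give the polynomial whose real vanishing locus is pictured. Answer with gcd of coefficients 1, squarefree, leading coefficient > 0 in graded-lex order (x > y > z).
3*x^2 + y^2 - 2*z^2 + 1

First, I count 2 distinct pieces. Treating them together as one polynomial.
Then, the degree is 2 — two separate bowl-shaped sheets opening away from each other; a quadric.
Then, symmetries: it's symmetric under x → −x, forcing even powers of x; mirror symmetry y ↦ −y ⇒ only even powers of y; mirror symmetry z ↦ −z ⇒ only even powers of z.
Next, from the visible intercepts: the surface avoids every integer y-axis point in the box; it misses every integer gridline on the x-axis.
Finally, putting this together gives p.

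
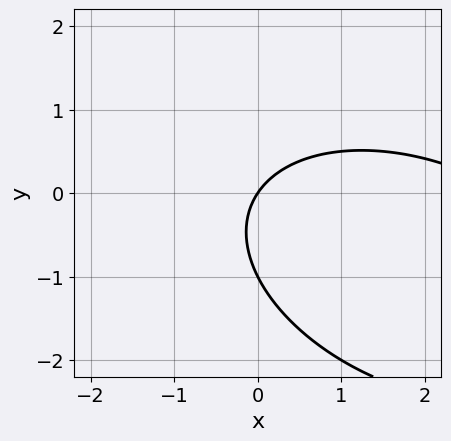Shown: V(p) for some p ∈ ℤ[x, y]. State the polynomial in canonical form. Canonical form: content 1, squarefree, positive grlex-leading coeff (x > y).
(a) The degree is 2 — no degree-1 curve has this shape.
(b) Against the integer gridlines: it meets the x-axis at x = 0 (among the integer gridlines); among the integer gridlines, it crosses the y-axis at y ∈ {-1, 0}.
(c) Matching integer coefficients to the picture gives p.

x^2 + x*y + 2*y^2 - 3*x + 2*y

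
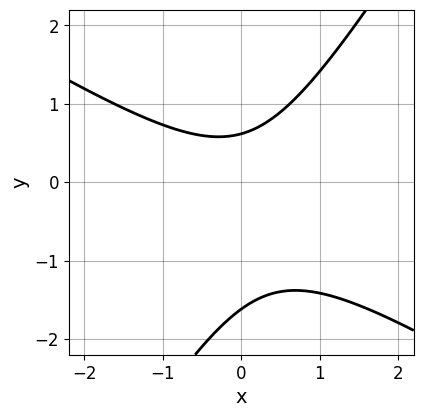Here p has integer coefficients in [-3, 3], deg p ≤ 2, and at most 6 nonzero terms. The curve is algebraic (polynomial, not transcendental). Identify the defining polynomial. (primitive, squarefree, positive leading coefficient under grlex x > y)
(a) Degree: the shape is more complex than any degree-1 curve, so deg p = 2.
(b) Against the integer gridlines: the curve avoids every integer x-axis point in the box.
(c) Together with the visible shape, these determine p as stated.

x^2 + x*y - y^2 - y + 1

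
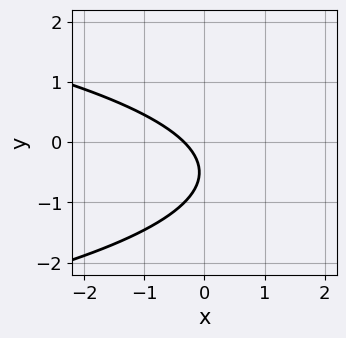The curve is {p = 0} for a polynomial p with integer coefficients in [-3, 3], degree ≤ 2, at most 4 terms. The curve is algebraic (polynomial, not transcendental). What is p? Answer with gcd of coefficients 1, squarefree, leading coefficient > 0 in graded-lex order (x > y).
1. deg p = 2. A generic line meets the curve in up to 2 points.
2. From the axis intercepts and sections: the curve avoids every integer y-axis point in the box.
3. The integer polynomial consistent with all of this is the stated p.

3*y^2 + 3*x + 3*y + 1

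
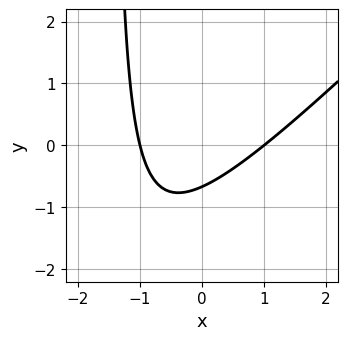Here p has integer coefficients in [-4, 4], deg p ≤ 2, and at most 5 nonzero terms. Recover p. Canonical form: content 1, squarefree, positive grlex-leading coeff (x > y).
2*x^2 - 2*x*y - 3*y - 2

1. The degree is 2 — the shape is more complex than any degree-1 curve.
2. Reading off the gridlines: among the integer gridlines, it crosses the x-axis at x ∈ {-1, 1}.
3. Together with the visible shape, these determine p as stated.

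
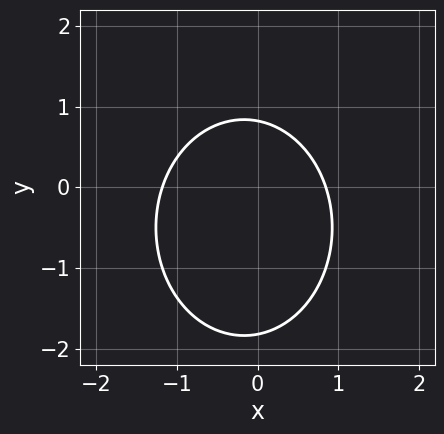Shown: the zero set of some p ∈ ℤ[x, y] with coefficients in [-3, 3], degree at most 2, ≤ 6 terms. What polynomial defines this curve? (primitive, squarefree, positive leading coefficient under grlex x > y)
Degree: the shape is more complex than any degree-1 curve, so deg p = 2.
Matching integer coefficients to the picture gives p.

3*x^2 + 2*y^2 + x + 2*y - 3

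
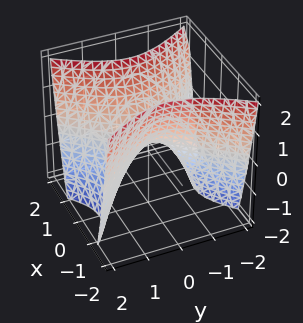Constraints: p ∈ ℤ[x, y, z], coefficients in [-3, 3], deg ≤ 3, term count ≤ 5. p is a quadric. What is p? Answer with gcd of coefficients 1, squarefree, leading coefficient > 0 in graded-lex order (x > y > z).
(a) Degree: a saddle surface; a quadric, so deg p = 2.
(b) Symmetries: the x ↦ −x reflection is a symmetry, so x appears only in even powers; it's symmetric under y → −y, forcing even powers of y.
(c) From the axis intercepts and sections: it meets the x-axis at x = 0 (among the integer gridlines); it crosses the z-axis at the gridline z = 0; it crosses the y-axis at the gridline y = 0.
(d) Putting this together gives p.

3*x^2 - 2*y^2 - 2*z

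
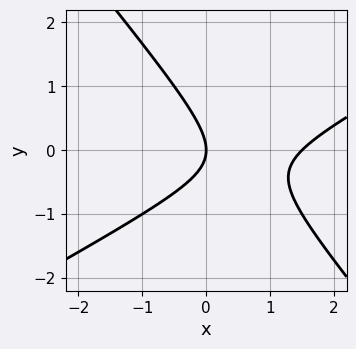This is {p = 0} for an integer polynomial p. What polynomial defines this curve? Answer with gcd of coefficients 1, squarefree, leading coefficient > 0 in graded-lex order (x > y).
(a) Degree: the shape is more complex than any degree-1 curve, so deg p = 2.
(b) Observable constraints: it crosses the x-axis at the gridline x = 0; it meets the y-axis at y = 0 (among the integer gridlines).
(c) Fitting integer coefficients to these (and the overall shape) gives p.

2*x^2 - 2*x*y - 3*y^2 - 3*x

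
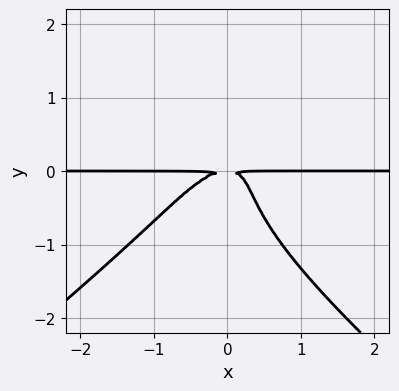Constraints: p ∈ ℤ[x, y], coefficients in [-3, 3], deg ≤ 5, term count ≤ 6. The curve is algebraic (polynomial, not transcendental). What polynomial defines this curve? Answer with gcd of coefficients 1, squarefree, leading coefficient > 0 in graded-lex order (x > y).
2*x^2*y^2 - 3*y^4 - 3*x^2*y + 3*x*y^2 - 2*y^2

deg p = 4.
From the axis intercepts and sections: every point of the x-axis in the box is on the curve.
Together with the visible shape, these determine p as stated.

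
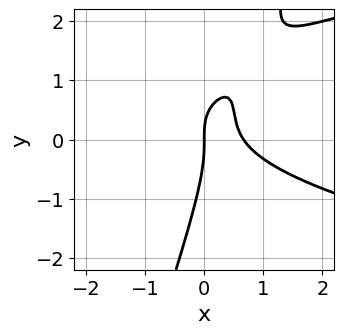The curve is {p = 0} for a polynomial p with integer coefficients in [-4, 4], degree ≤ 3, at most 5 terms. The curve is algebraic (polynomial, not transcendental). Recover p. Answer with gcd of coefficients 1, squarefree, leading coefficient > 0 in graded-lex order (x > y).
The degree is 3 — the shape is more complex than any degree-2 curve.
Checking where it meets the axes: it meets the x-axis at x = 0 (among the integer gridlines); it crosses the y-axis at the gridline y = 0.
Solving for integer coefficients yields p as stated.

3*x*y^2 - y^3 - 3*x^2 - 2*x*y + 2*x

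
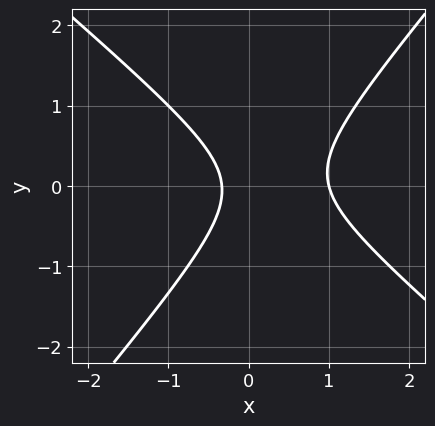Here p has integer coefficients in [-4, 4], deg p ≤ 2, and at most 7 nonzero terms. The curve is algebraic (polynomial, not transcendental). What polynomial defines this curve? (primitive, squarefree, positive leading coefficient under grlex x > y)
The degree is 2 — no degree-1 curve has this shape.
From the axis intercepts and sections: it crosses the x-axis at the gridline x = 1; no y-intercept at any integer in the box.
Putting this together gives p.

3*x^2 + x*y - 3*y^2 - 2*x - 1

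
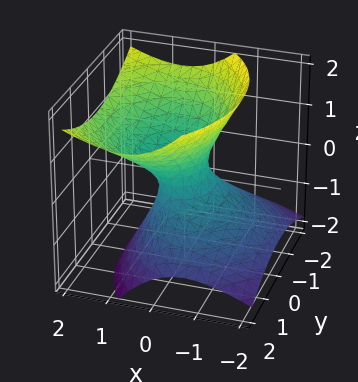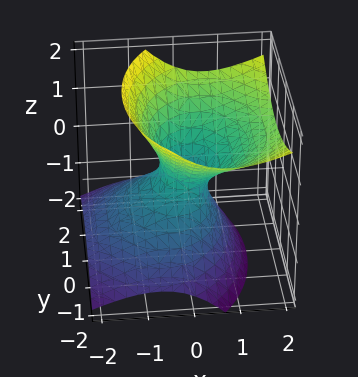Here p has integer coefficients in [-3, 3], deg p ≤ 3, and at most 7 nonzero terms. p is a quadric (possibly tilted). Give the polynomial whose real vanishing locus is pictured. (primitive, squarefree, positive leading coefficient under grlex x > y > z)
First, degree: a generic line meets the surface in up to 2 points, so deg p = 2.
Next, checking where it meets the axes: no z-intercept at any integer in the box.
Finally, matching integer coefficients to the picture gives p.

3*x^2 - 3*x*z + 2*y^2 - 3*z^2 - 1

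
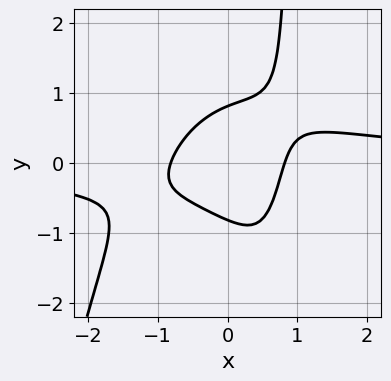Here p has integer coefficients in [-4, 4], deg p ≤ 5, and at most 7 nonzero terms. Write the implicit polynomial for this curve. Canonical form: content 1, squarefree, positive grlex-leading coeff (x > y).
1. Degree: a generic line meets the curve in up to 4 points, so deg p = 4.
2. Putting this together gives p.

3*x^3*y + 3*x*y^2 - 3*x^2 - 3*y^2 + 2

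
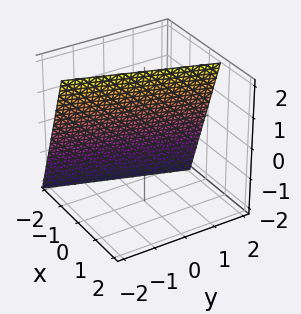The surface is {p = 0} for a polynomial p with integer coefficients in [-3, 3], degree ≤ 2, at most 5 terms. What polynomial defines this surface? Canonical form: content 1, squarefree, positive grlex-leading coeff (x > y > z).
First, deg p = 1. The surface is flat (a plane).
Next, from the visible intercepts: it meets the z-axis at z = 2 (among the integer gridlines); it crosses the y-axis at the gridline y = 2.
Finally, together with the visible shape, these determine p as stated.

3*x - y - z + 2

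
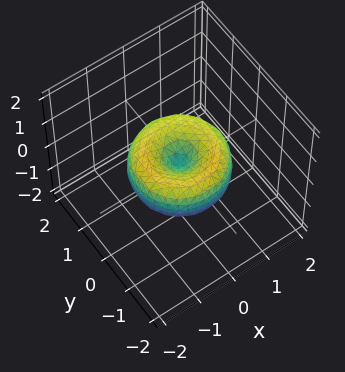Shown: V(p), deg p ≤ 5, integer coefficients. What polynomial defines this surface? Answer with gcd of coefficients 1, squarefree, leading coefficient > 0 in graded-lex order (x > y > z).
First, deg p = 4. The shape is more complex than any degree-3 surface.
Then, symmetries: every cross-section ⟂ z is a circle, so x, y appear only via x² + y².
Then, from the visible intercepts: one y-axis crossing is at y = 0; a circular section at z = 0 has radius between 1 and 2; it crosses the z-axis at the gridline z = 0.
Finally, the integer polynomial consistent with all of this is the stated p.

2*x^4 + 4*x^2*y^2 + 2*y^4 - 3*x^2 - 3*y^2 + 3*z^2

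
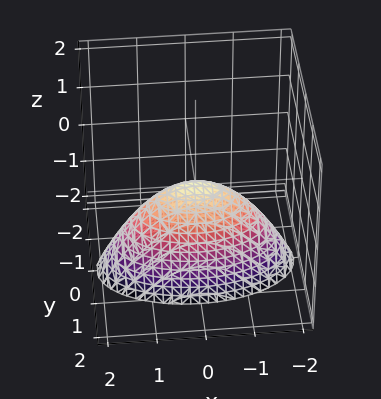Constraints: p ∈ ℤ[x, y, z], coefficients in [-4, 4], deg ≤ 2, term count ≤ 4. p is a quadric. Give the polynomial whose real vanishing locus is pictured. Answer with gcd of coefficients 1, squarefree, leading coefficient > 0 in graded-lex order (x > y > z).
x^2 + 3*y^2 + 2*z

(a) deg p = 2. A single bowl opening along one axis; a quadric.
(b) Symmetries: the x ↦ −x reflection is a symmetry, so x appears only in even powers; mirror symmetry y ↦ −y ⇒ only even powers of y.
(c) From the axis intercepts and sections: it crosses the z-axis at the gridline z = 0; one y-axis crossing is at y = 0.
(d) These observations pin down the coefficients.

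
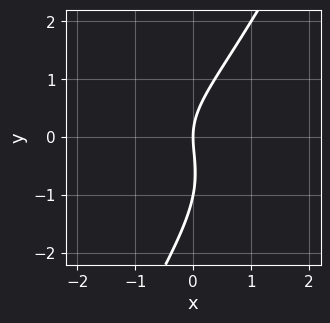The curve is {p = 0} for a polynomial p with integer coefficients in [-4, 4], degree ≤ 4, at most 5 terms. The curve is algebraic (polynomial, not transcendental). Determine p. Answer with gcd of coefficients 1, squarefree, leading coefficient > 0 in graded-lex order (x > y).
First, the degree is 3 — the shape is more complex than any degree-2 curve.
Then, from the visible intercepts: one x-axis crossing is at x = 0; among the integer gridlines, it crosses the y-axis at y ∈ {-1, 0}.
Finally, putting this together gives p.

2*x*y^2 - y^3 + x^2 - y^2 + 3*x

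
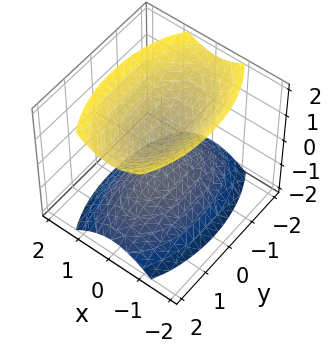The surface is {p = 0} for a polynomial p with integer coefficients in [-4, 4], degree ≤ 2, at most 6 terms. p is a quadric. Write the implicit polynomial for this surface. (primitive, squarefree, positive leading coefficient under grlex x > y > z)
3*x^2 + y^2 - 2*z^2 + 1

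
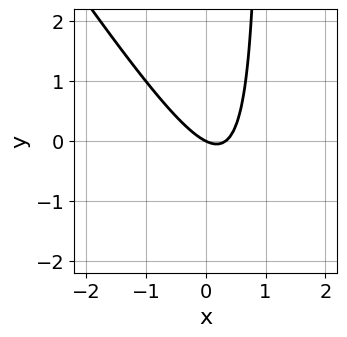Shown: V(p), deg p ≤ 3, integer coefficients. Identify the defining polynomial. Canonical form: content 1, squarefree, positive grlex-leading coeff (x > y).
3*x^2 + 2*x*y - x - 2*y

First, deg p = 2.
Next, observable constraints: one x-axis crossing is at x = 0; one y-axis crossing is at y = 0.
Finally, together with the visible shape, these determine p as stated.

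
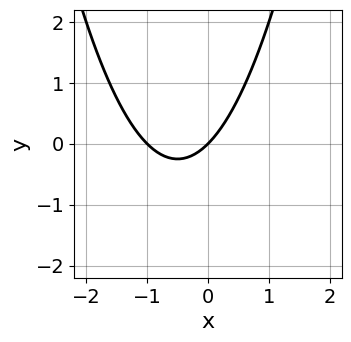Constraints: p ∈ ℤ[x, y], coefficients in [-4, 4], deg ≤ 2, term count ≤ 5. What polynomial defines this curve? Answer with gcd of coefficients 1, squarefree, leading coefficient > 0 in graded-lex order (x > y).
x^2 + x - y

1. The degree is 2 — no degree-1 curve has this shape.
2. Observable constraints: it crosses the y-axis at the gridline y = 0; the x-axis gridline crossings are at x ∈ {-1, 0}.
3. Solving for integer coefficients yields p as stated.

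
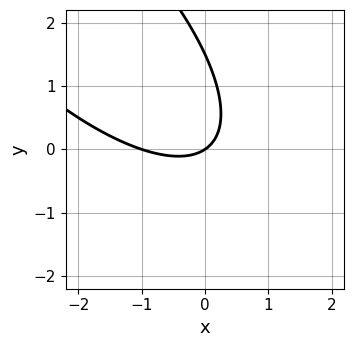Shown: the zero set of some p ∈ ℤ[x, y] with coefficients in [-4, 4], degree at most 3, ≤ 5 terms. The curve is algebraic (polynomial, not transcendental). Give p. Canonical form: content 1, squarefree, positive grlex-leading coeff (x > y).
1. deg p = 2.
2. Checking where it meets the axes: it crosses the y-axis at the gridline y = 0; among the integer gridlines, it crosses the x-axis at x ∈ {-1, 0}.
3. Assembling these constraints gives the stated polynomial.

2*x^2 + 3*x*y + 2*y^2 + 2*x - 3*y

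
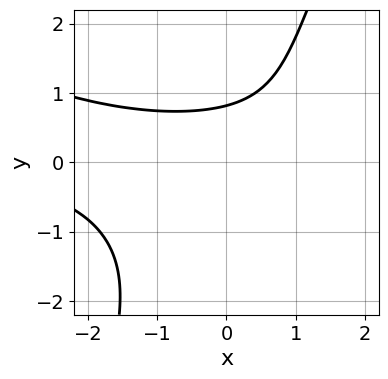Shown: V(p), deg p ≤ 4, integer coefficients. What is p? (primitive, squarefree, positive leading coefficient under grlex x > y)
x^2*y + 2*x*y^2 - y^3 - 3*y + 3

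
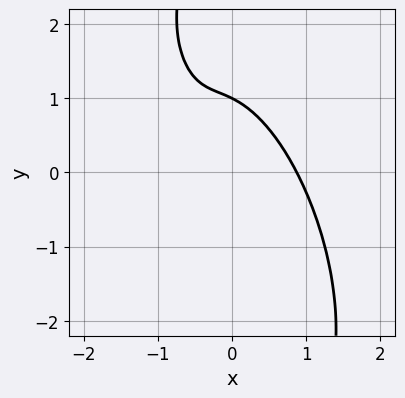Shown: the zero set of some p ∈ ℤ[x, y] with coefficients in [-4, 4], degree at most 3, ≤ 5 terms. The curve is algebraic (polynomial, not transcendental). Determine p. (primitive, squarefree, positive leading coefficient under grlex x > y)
3*x^3 + 2*x^2*y + x*y^2 + 2*y - 2

Degree: a generic line meets the curve in up to 3 points, so deg p = 3.
Observable constraints: it meets the y-axis at y = 1 (among the integer gridlines).
The integer polynomial consistent with all of this is the stated p.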